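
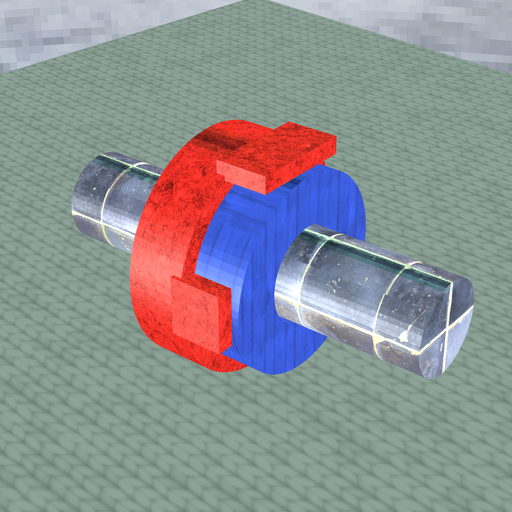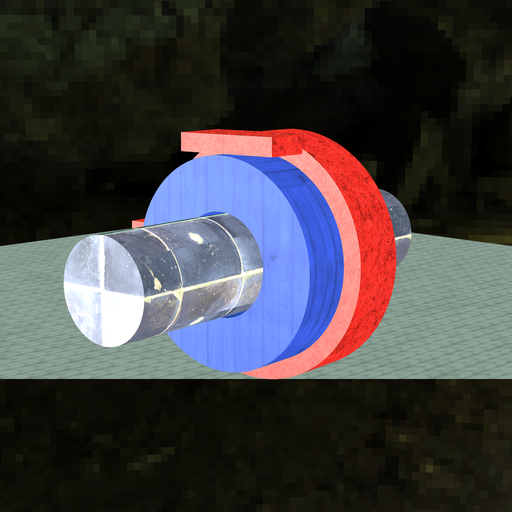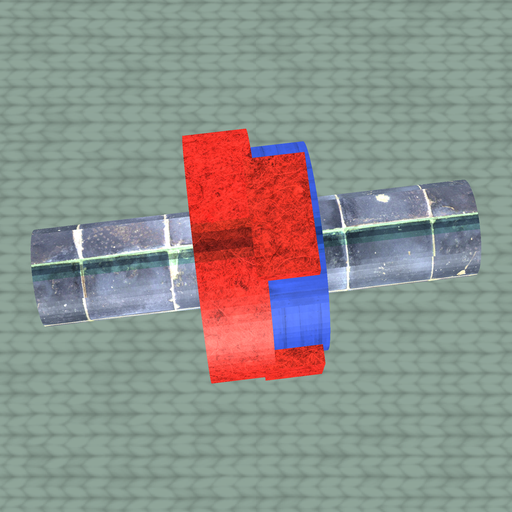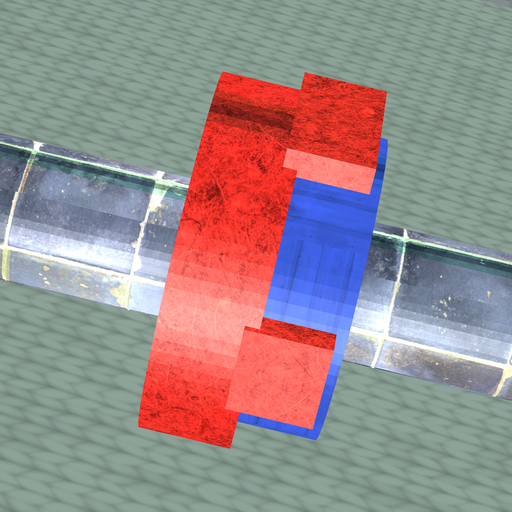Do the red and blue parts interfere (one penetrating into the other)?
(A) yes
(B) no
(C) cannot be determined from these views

(A) yes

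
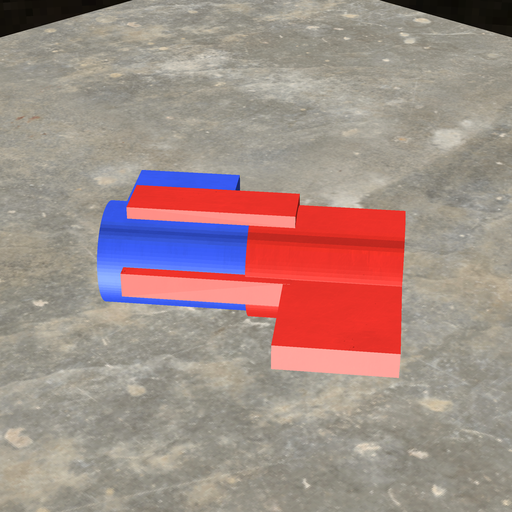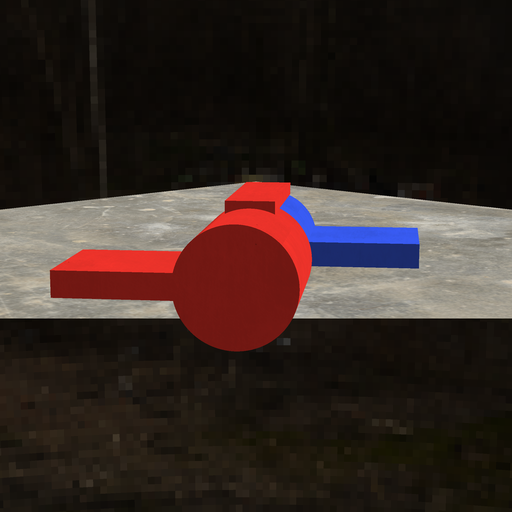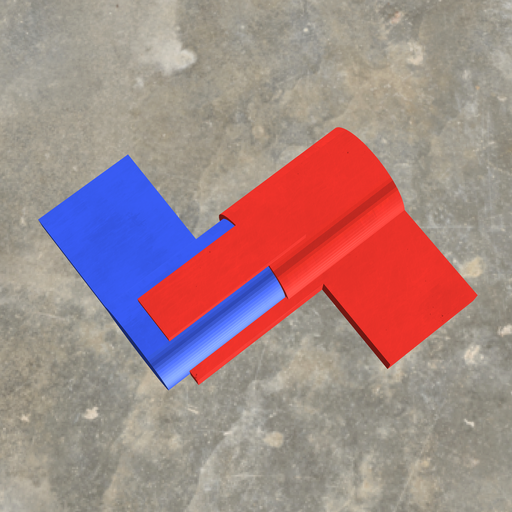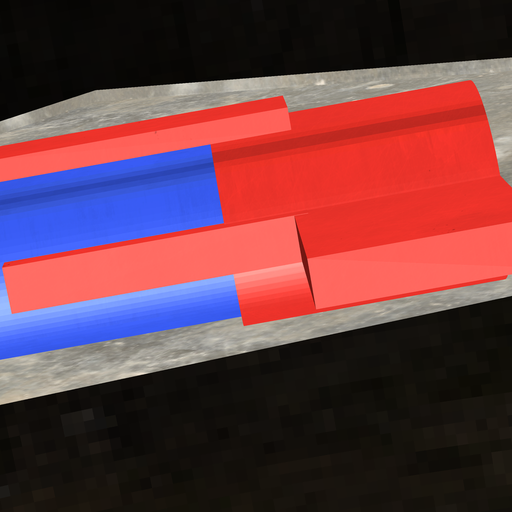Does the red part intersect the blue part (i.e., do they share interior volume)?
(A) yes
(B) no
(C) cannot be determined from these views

(A) yes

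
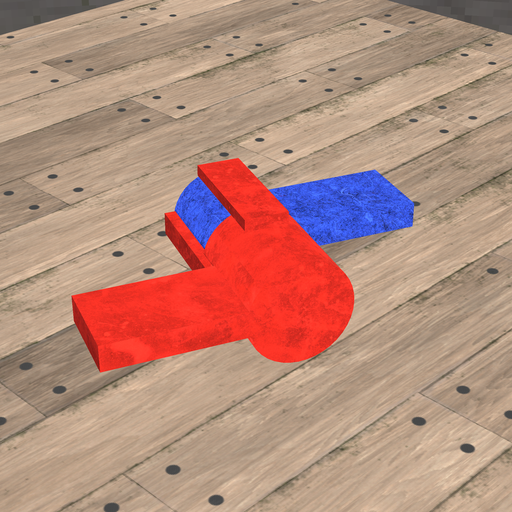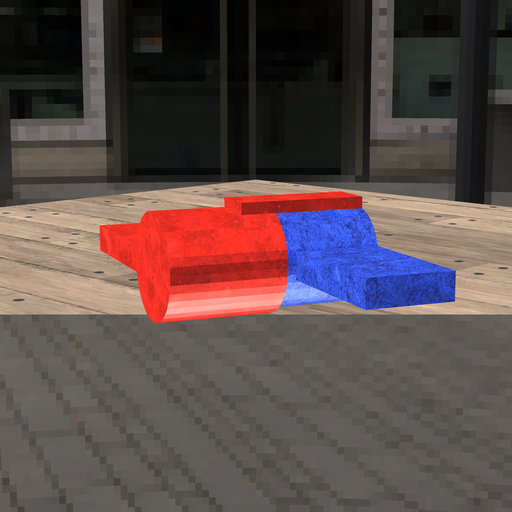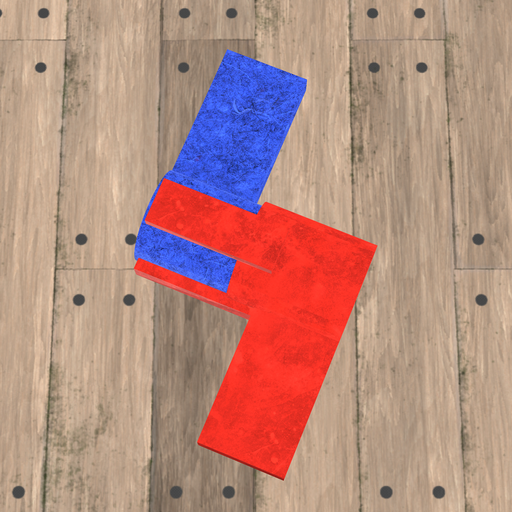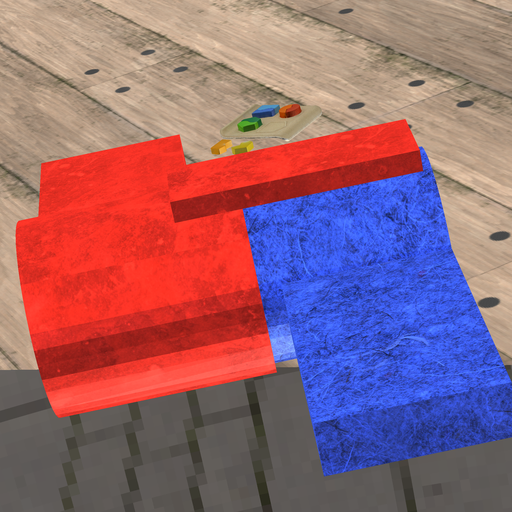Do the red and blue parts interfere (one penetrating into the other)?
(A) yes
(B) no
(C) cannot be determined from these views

(A) yes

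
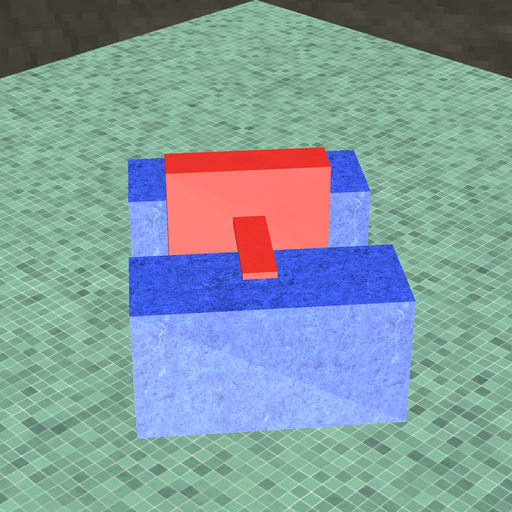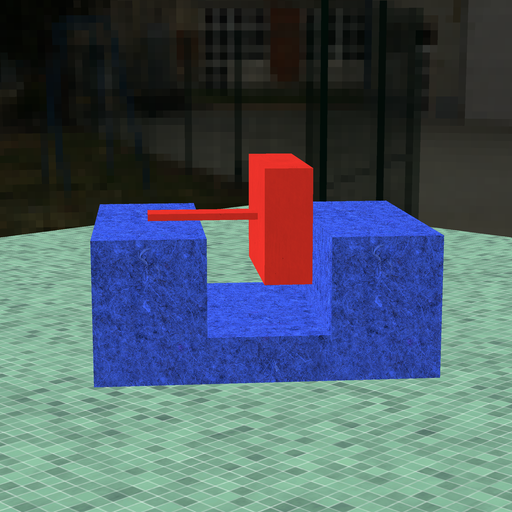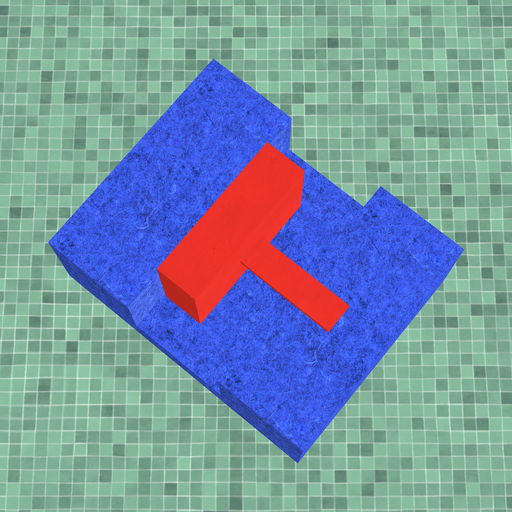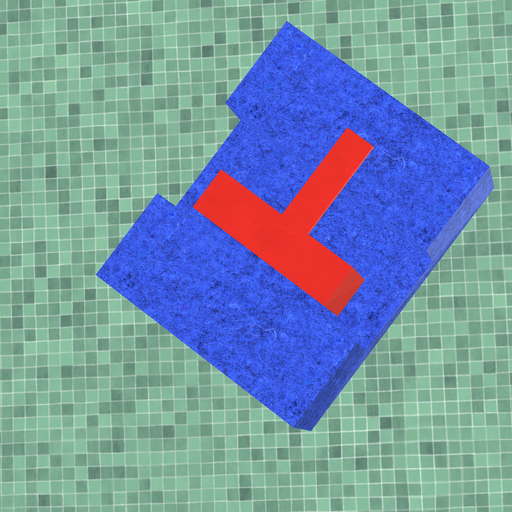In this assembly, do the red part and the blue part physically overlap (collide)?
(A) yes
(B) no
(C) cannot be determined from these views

(B) no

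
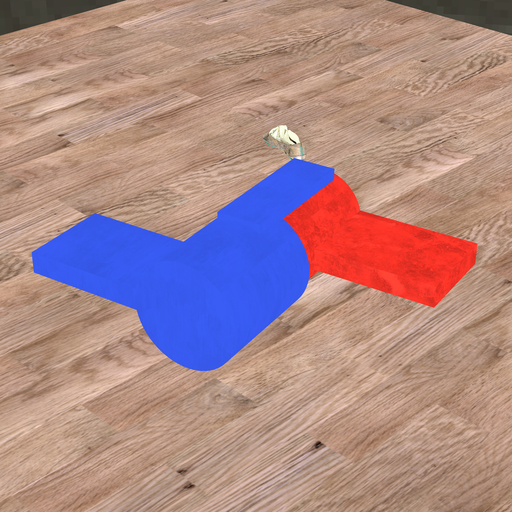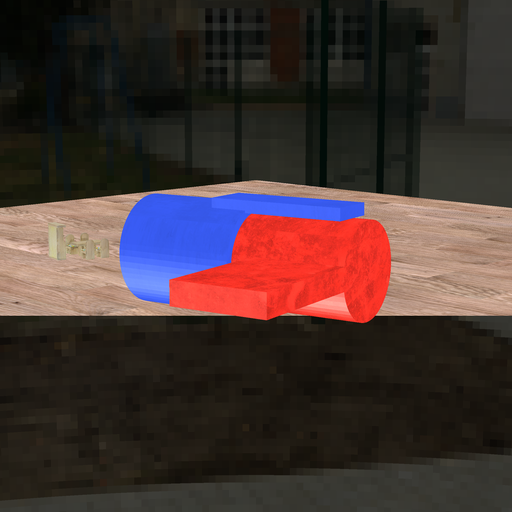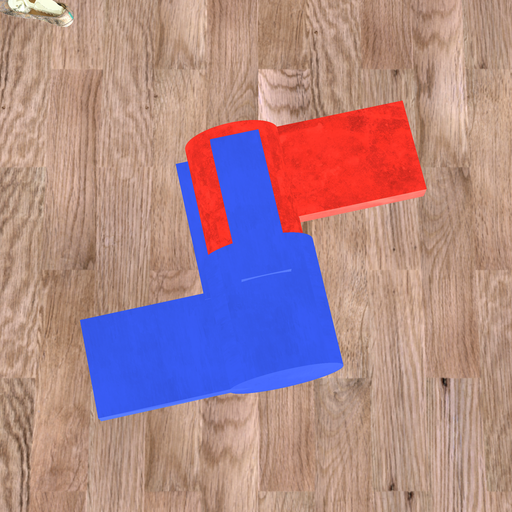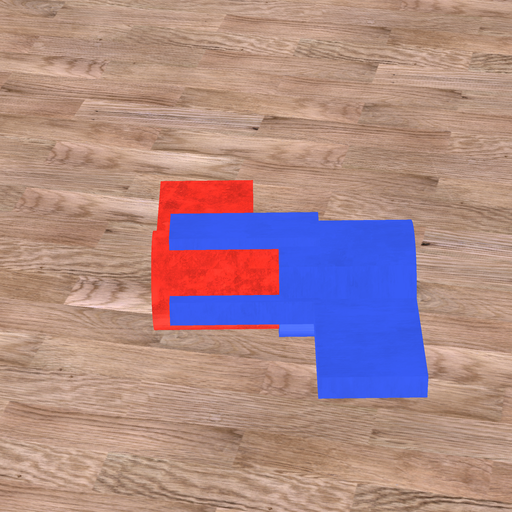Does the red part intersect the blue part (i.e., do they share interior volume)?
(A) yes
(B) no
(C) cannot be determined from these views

(A) yes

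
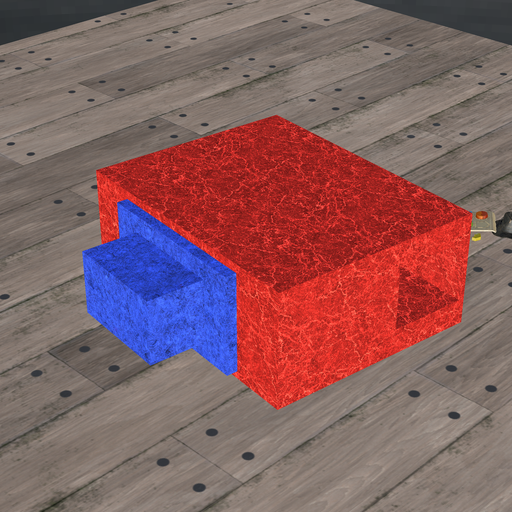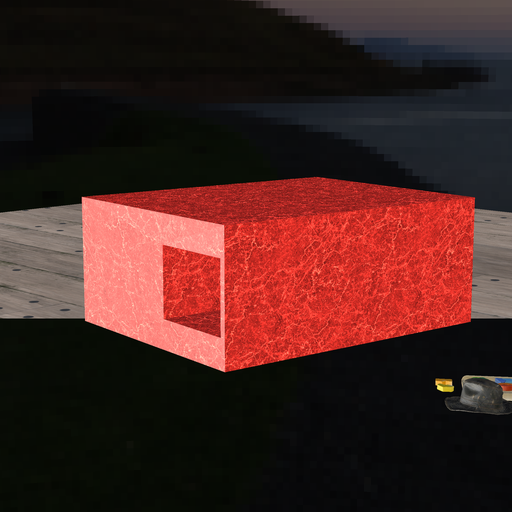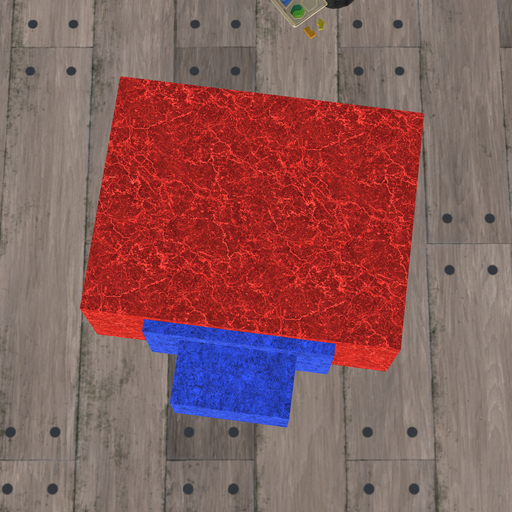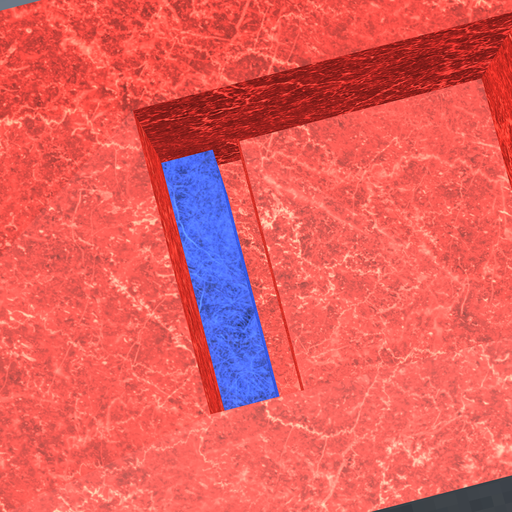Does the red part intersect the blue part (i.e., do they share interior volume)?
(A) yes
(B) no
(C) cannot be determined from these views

(B) no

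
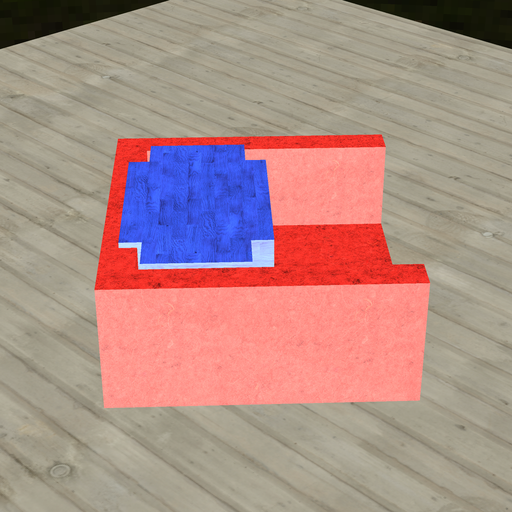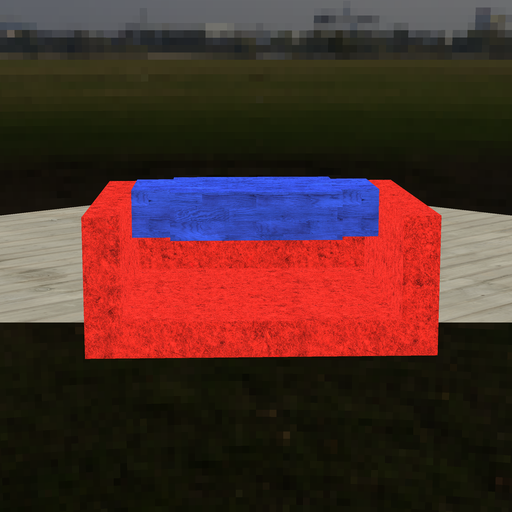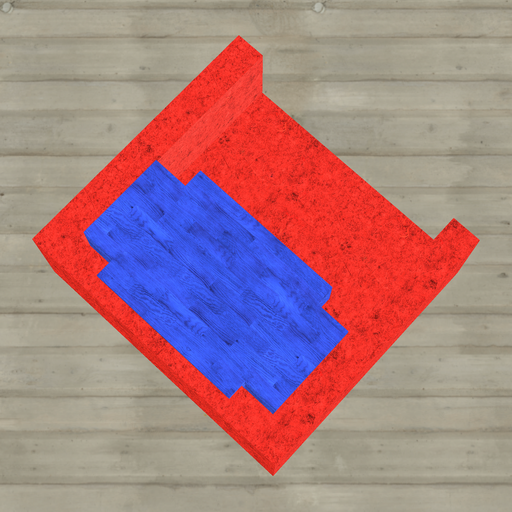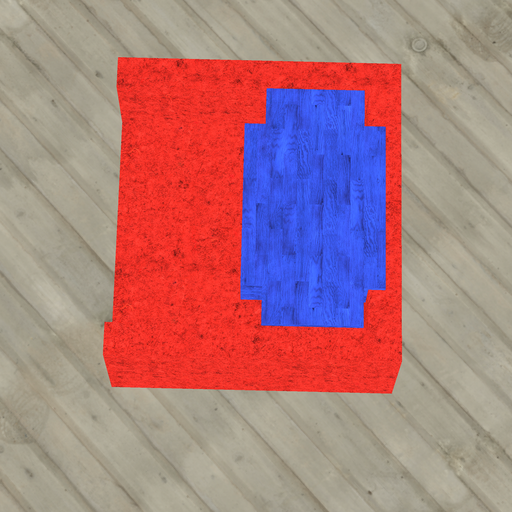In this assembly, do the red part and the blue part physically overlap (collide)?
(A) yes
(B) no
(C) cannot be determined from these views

(A) yes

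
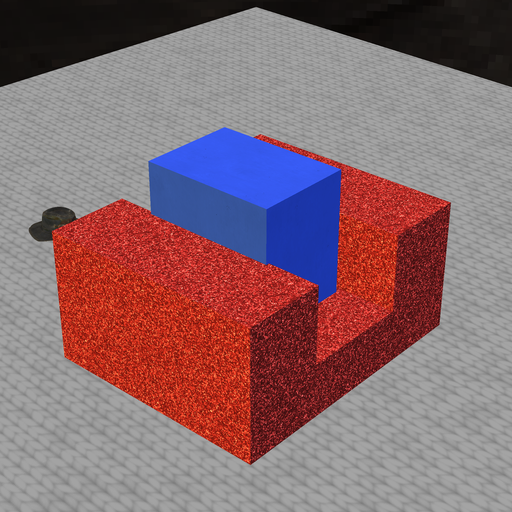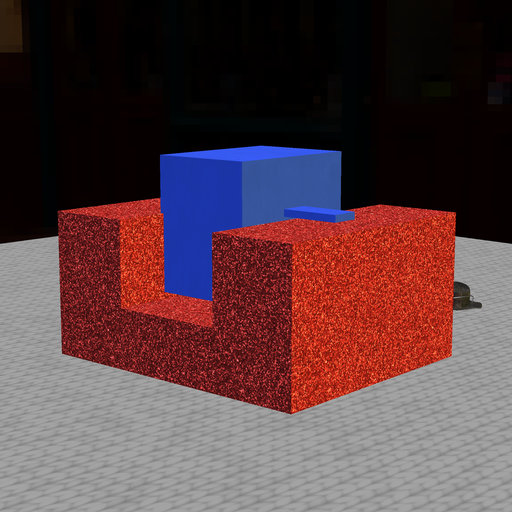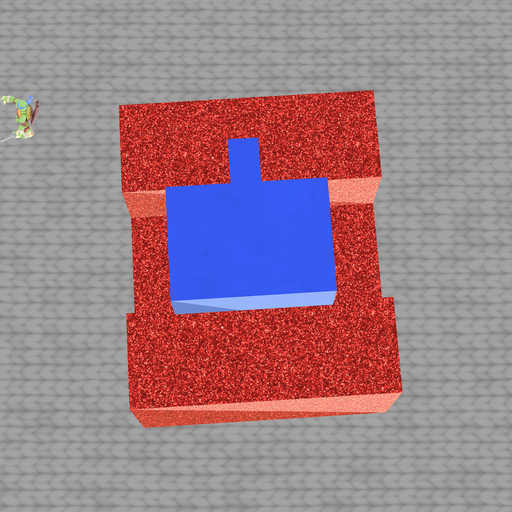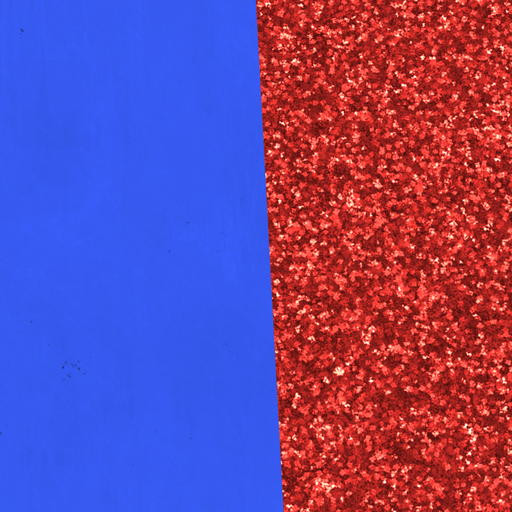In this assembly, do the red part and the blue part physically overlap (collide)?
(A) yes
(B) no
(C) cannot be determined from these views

(A) yes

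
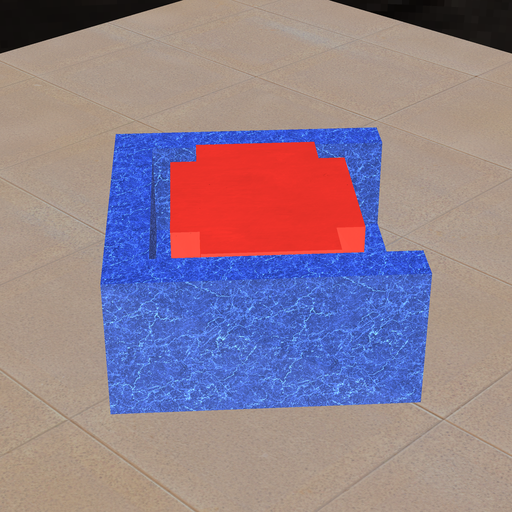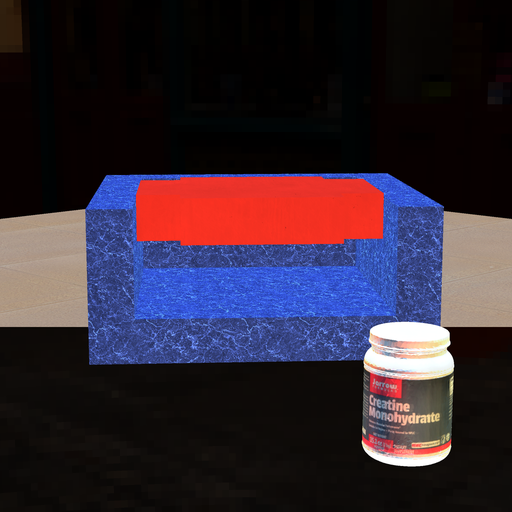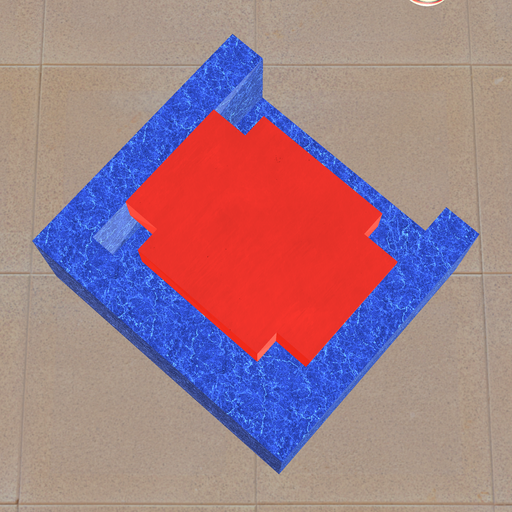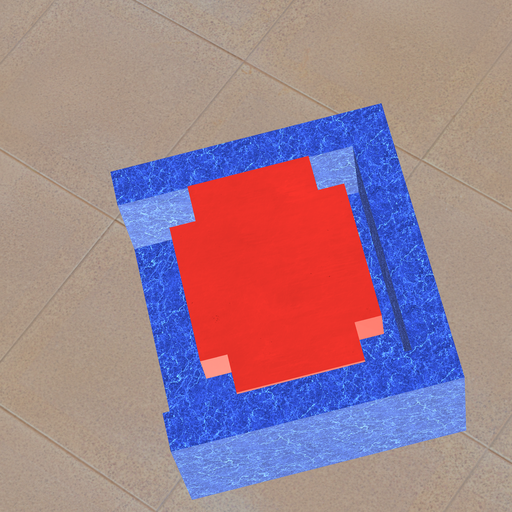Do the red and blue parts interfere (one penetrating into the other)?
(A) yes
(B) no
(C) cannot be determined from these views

(B) no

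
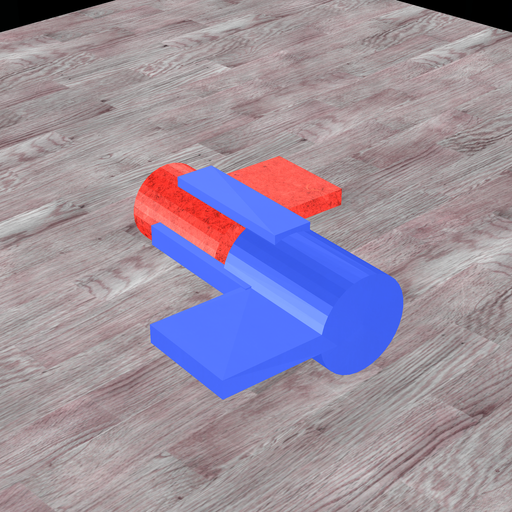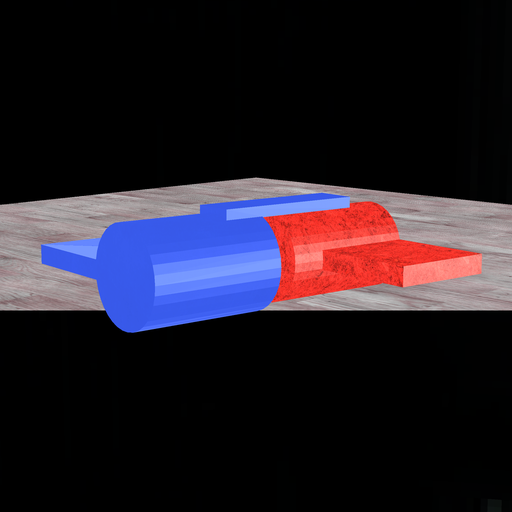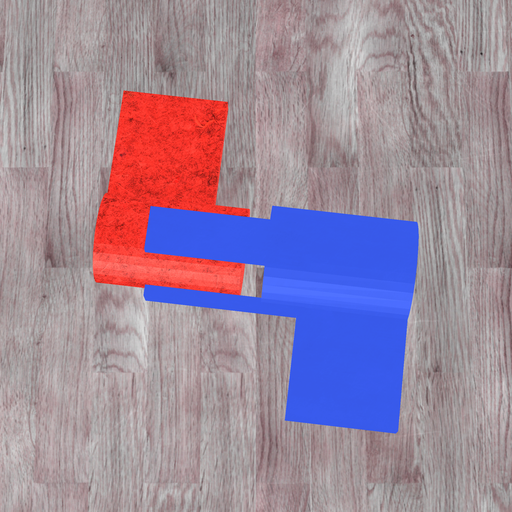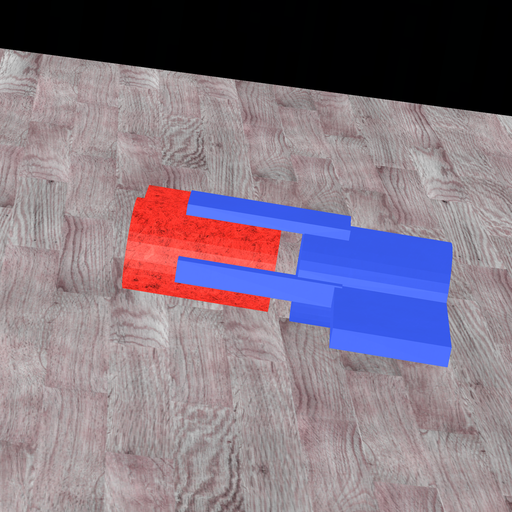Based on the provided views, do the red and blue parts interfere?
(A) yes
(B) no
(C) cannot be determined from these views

(B) no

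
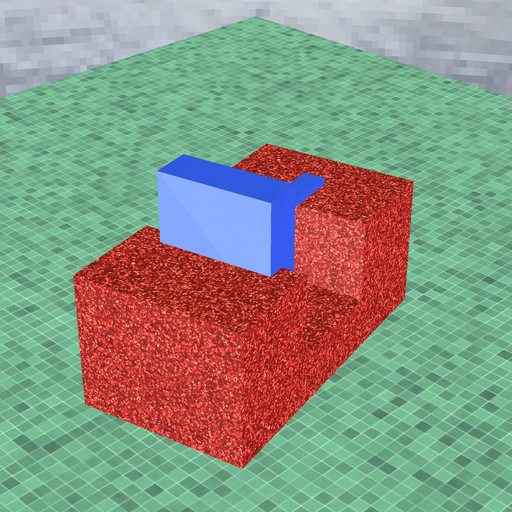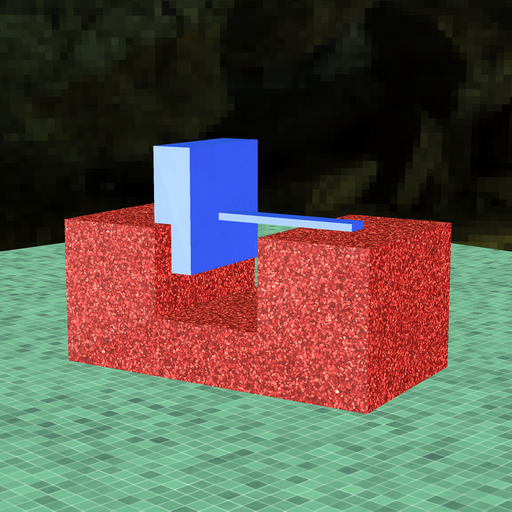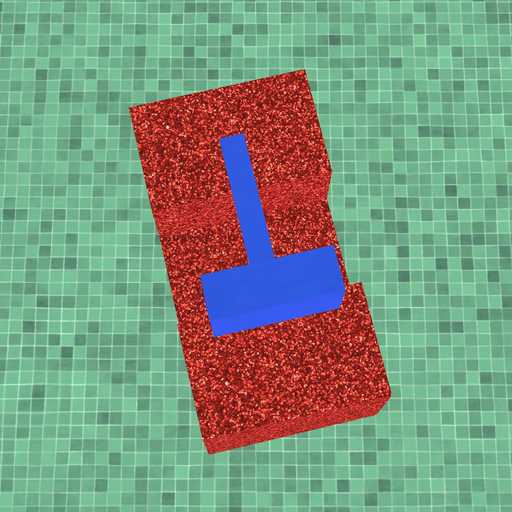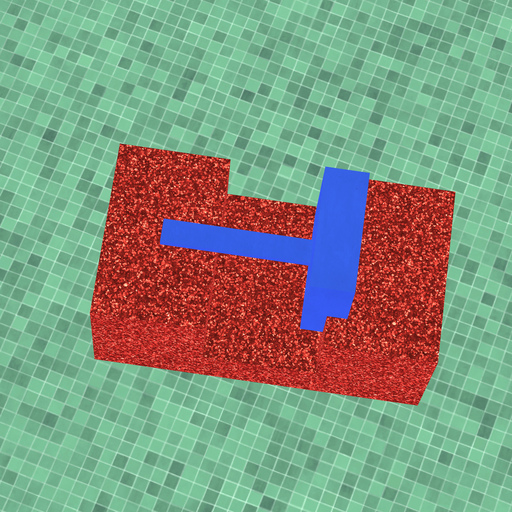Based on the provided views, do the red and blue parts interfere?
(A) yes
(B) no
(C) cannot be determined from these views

(A) yes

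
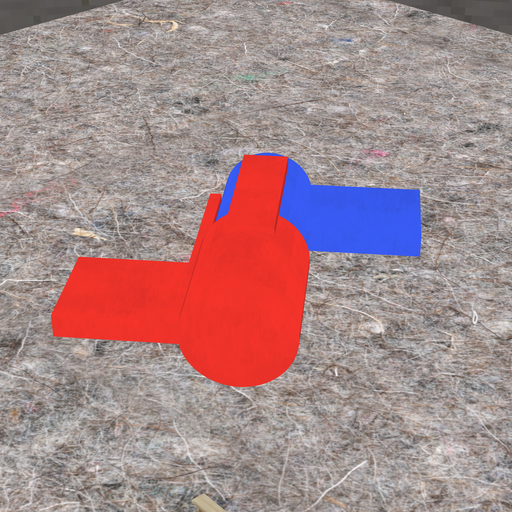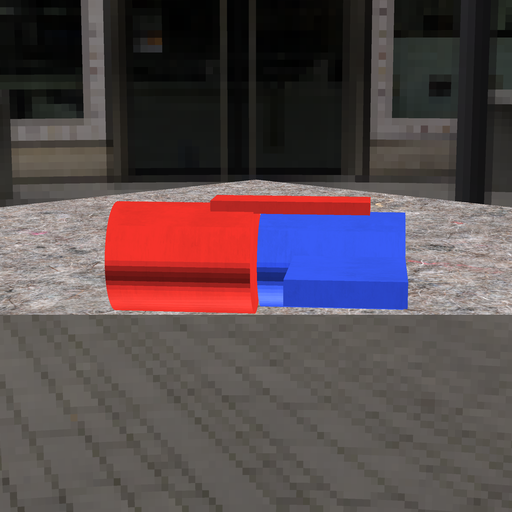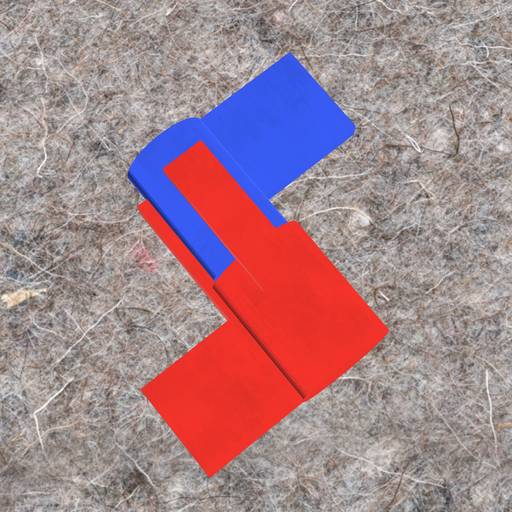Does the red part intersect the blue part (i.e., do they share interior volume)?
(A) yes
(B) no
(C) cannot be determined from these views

(B) no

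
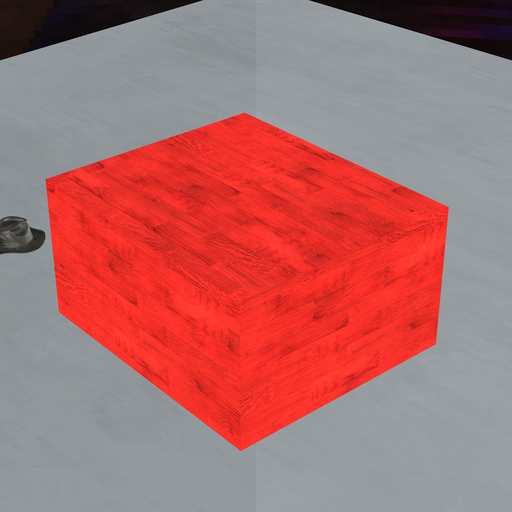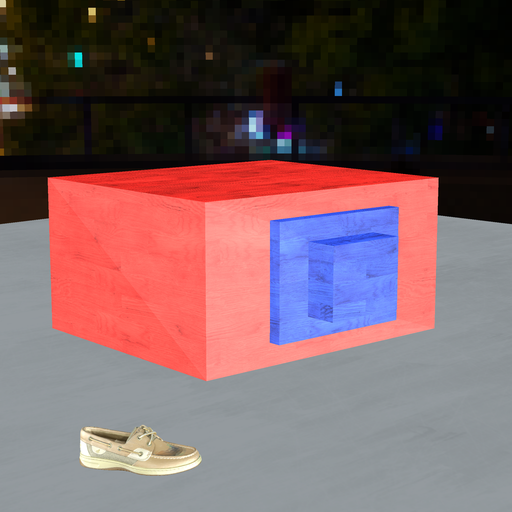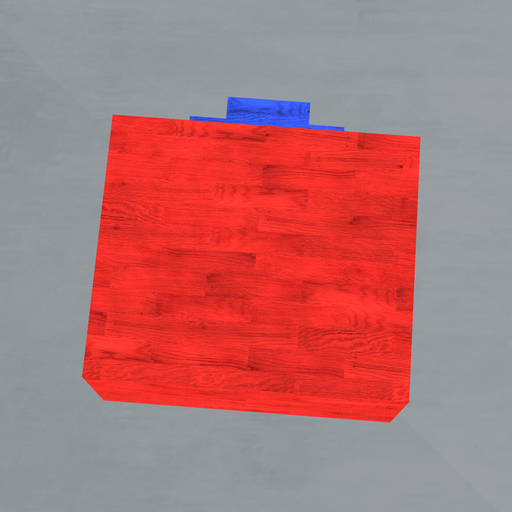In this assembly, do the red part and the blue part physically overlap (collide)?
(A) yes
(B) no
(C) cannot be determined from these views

(C) cannot be determined from these views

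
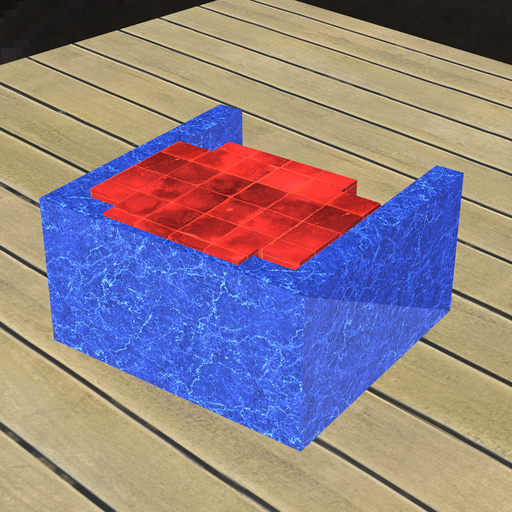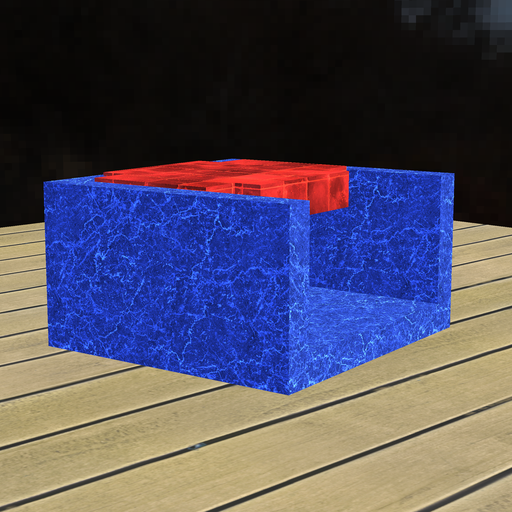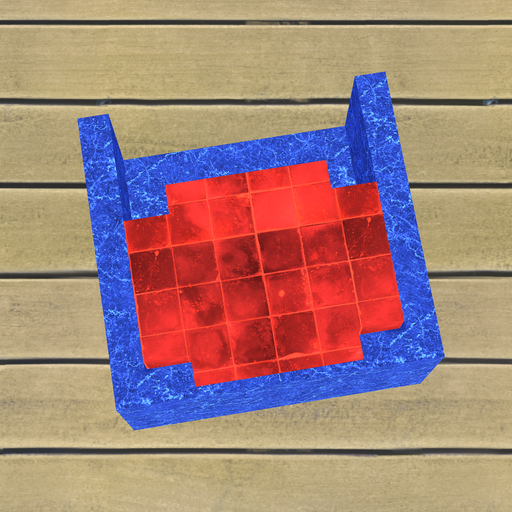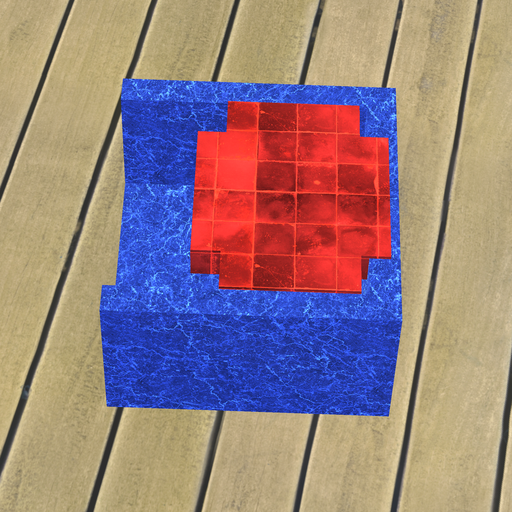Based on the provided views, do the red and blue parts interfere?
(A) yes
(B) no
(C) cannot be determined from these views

(A) yes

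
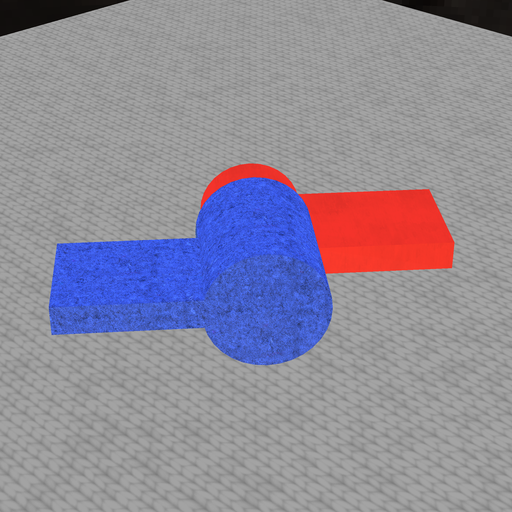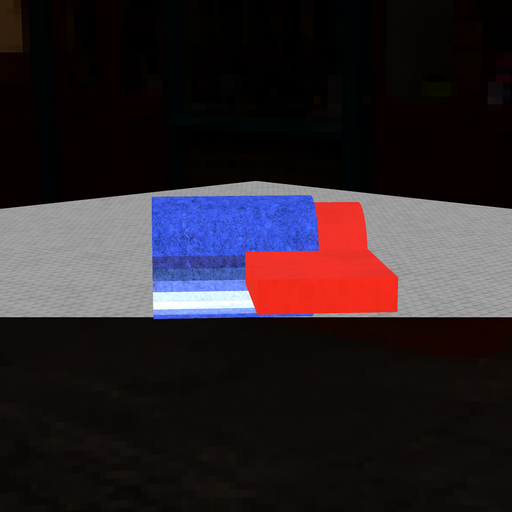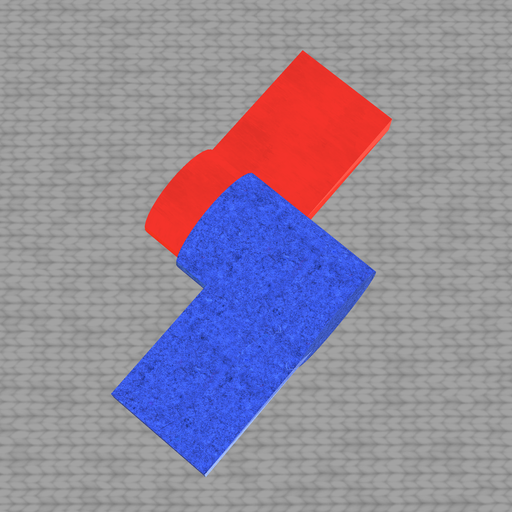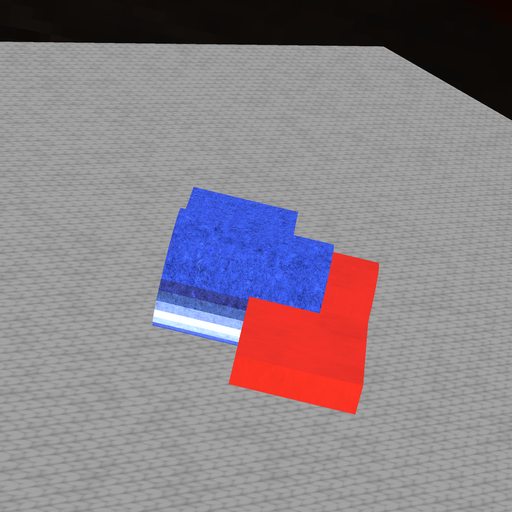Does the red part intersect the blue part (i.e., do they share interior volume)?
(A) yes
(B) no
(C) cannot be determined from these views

(A) yes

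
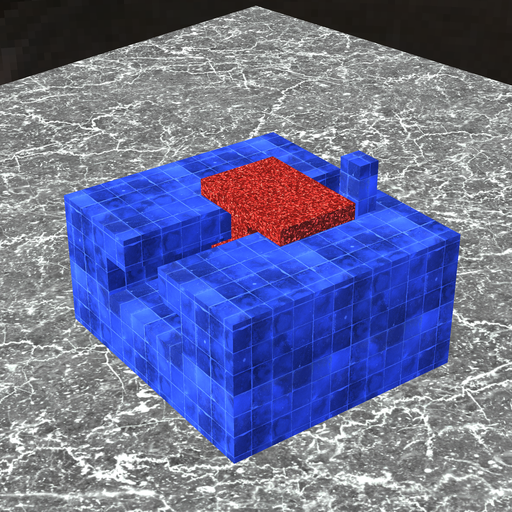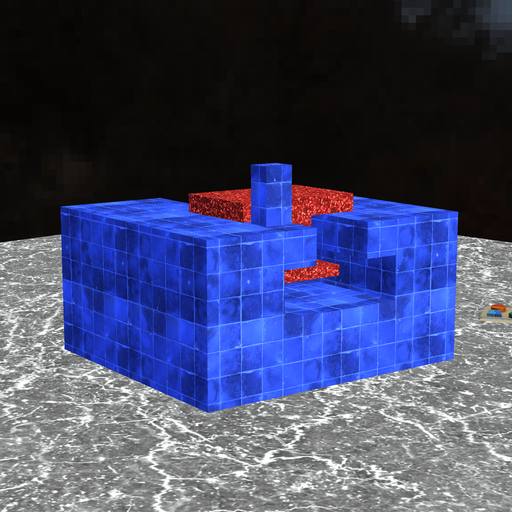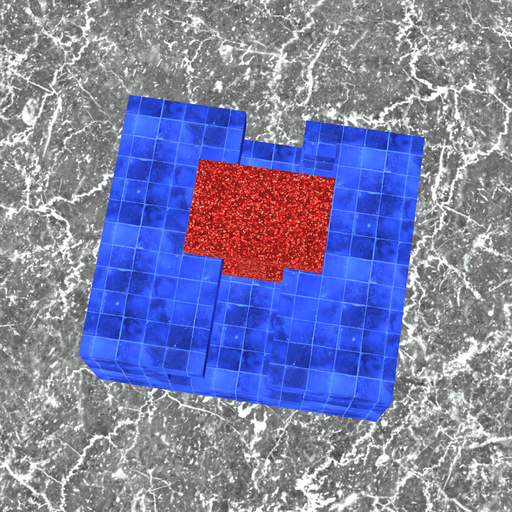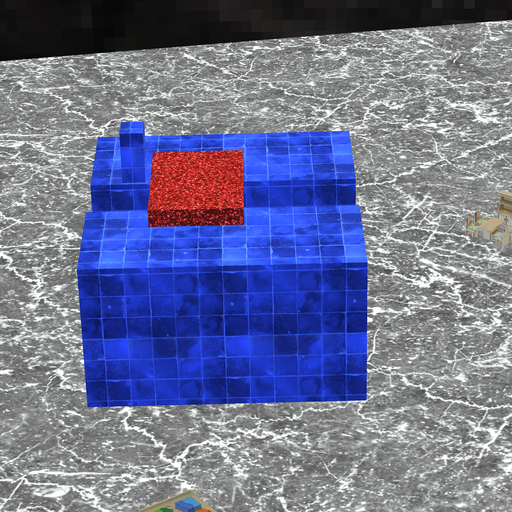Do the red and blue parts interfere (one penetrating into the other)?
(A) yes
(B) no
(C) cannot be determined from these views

(B) no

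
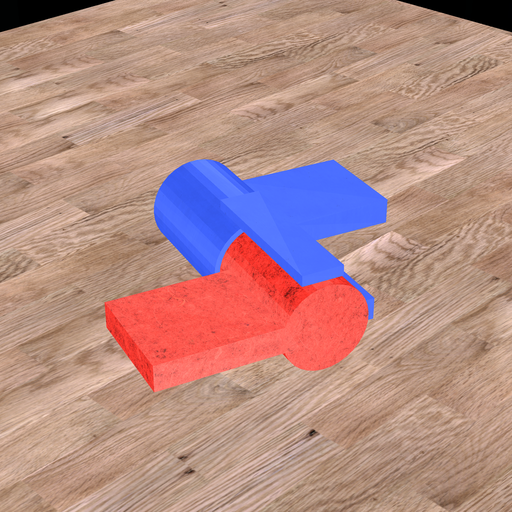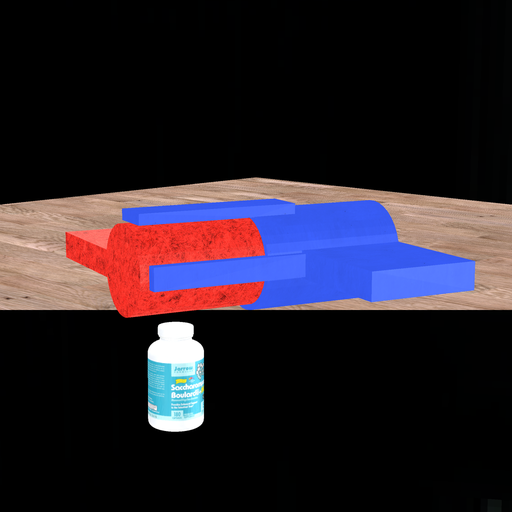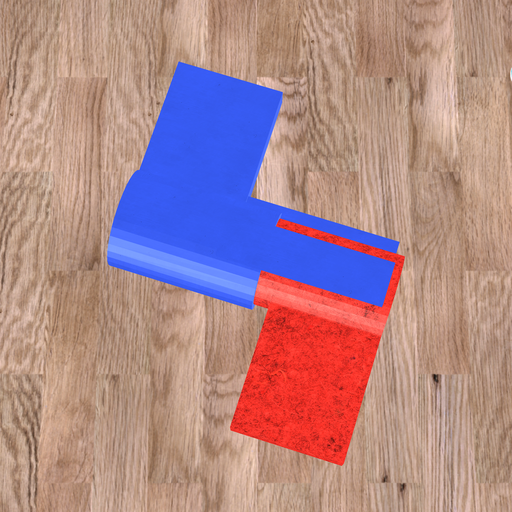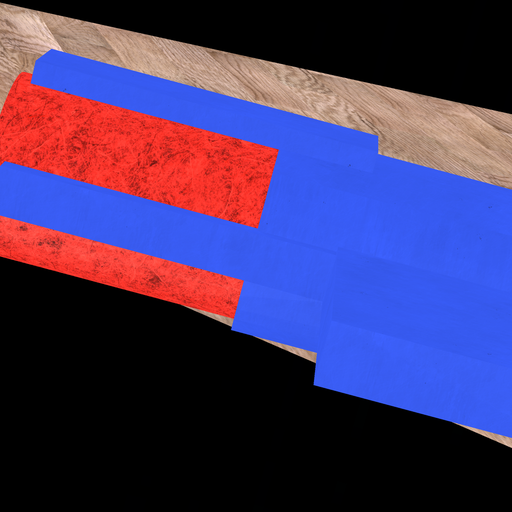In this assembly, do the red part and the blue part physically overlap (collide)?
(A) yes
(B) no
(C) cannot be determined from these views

(A) yes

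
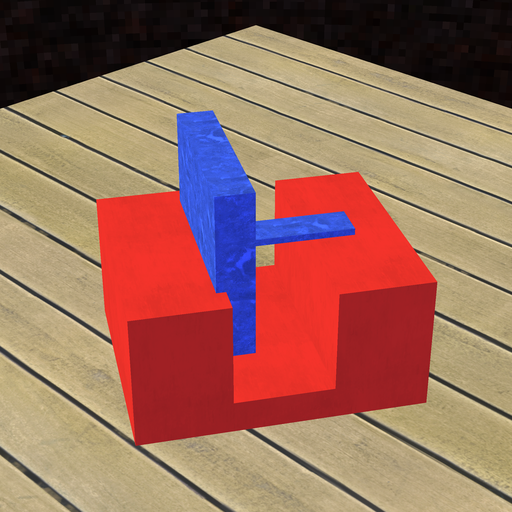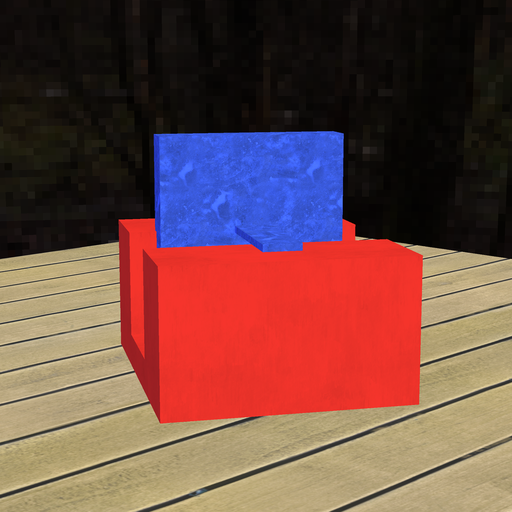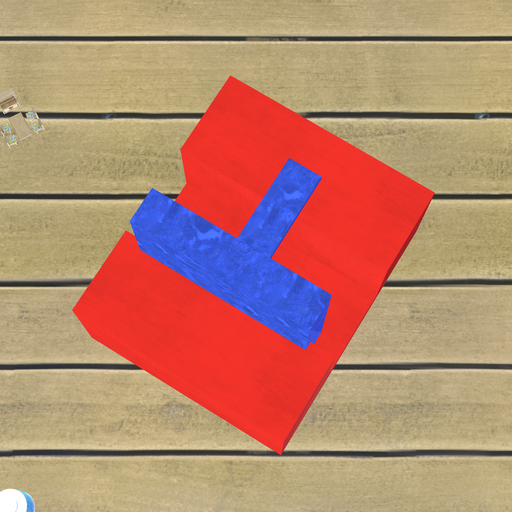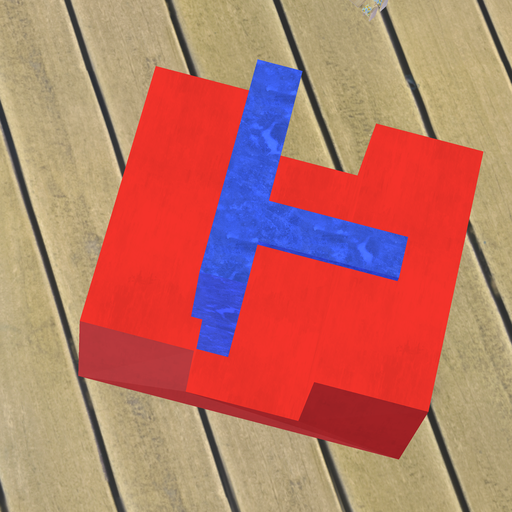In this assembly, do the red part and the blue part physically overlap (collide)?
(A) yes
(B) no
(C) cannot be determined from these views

(A) yes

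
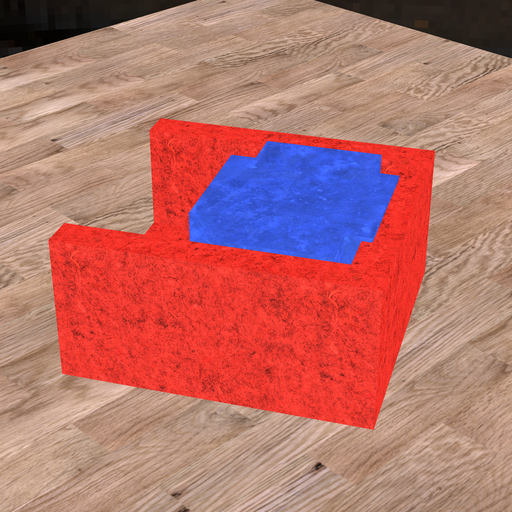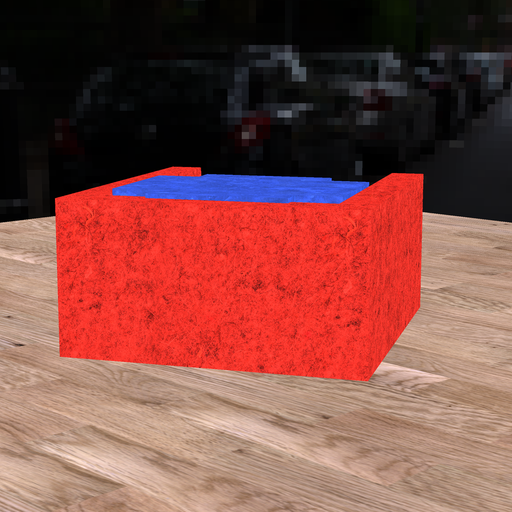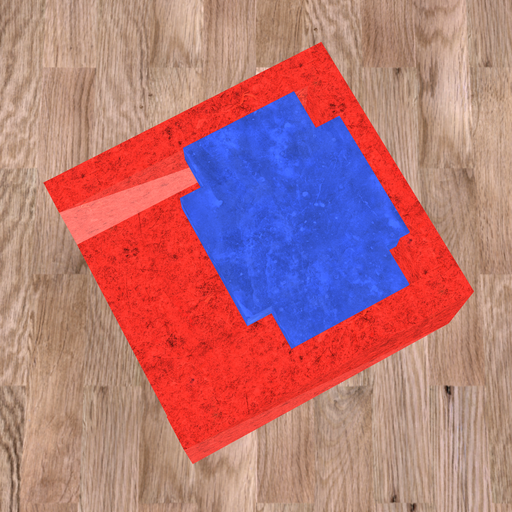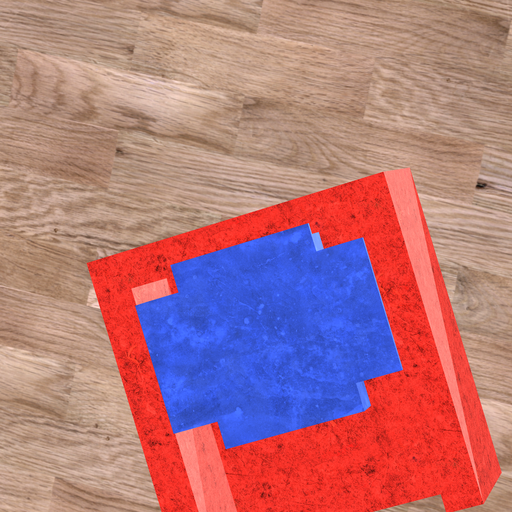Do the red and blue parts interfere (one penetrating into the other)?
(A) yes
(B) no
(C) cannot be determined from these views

(A) yes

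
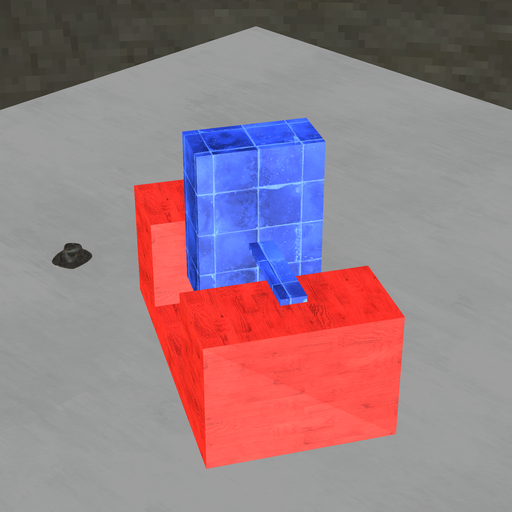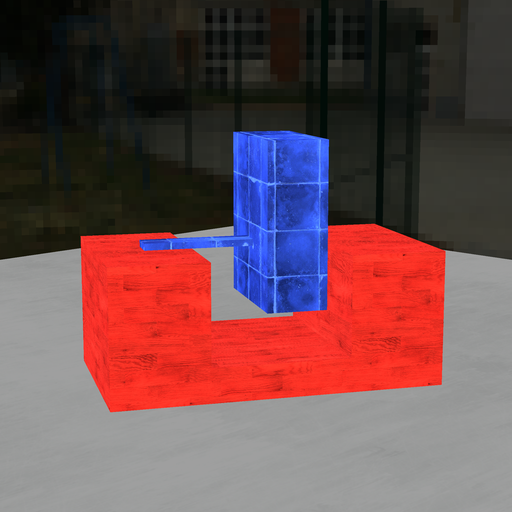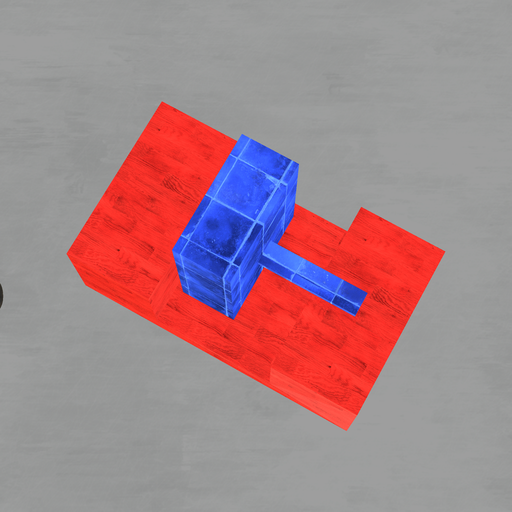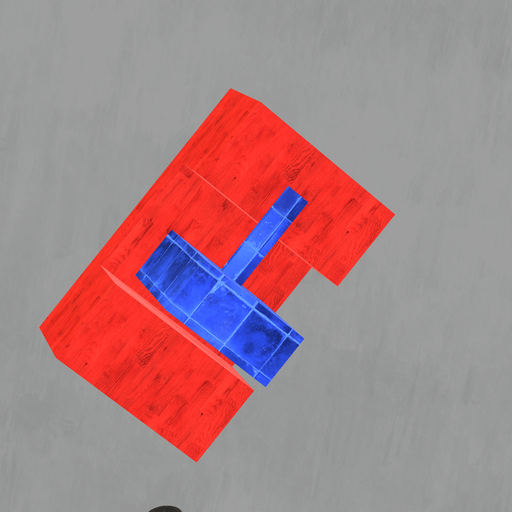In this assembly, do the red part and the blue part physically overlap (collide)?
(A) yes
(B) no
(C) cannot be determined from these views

(B) no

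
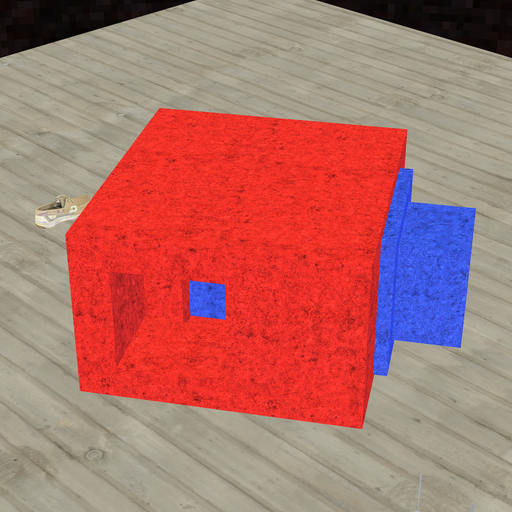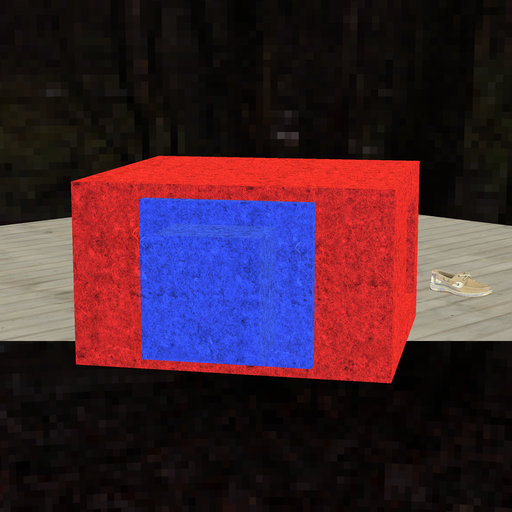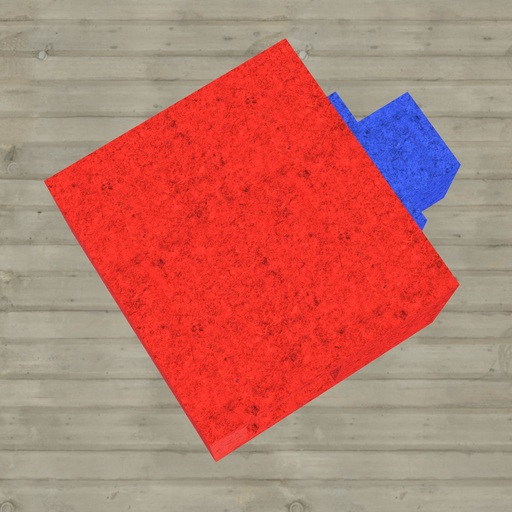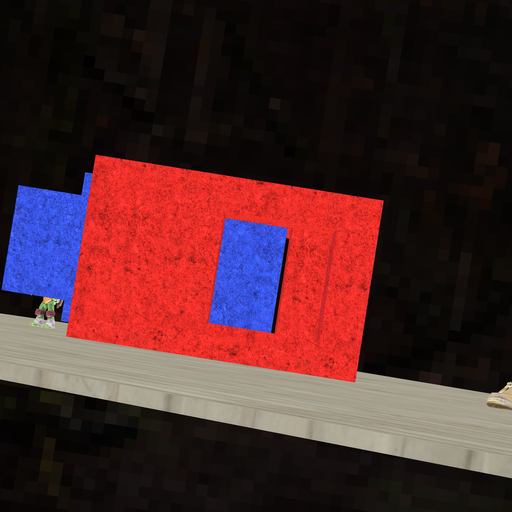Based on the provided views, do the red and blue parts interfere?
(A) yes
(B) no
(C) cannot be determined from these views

(B) no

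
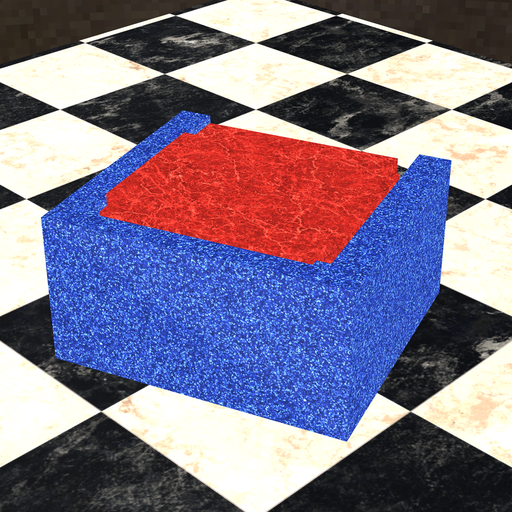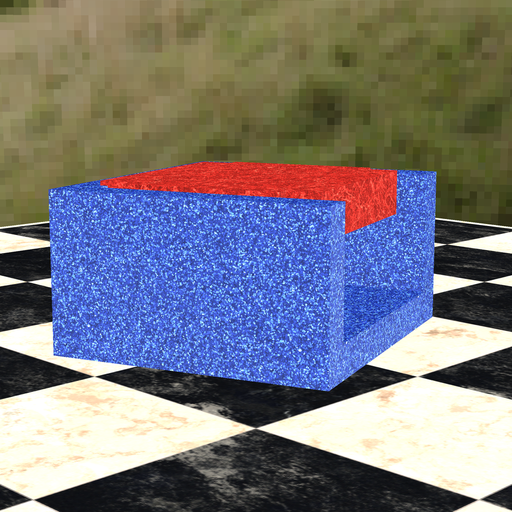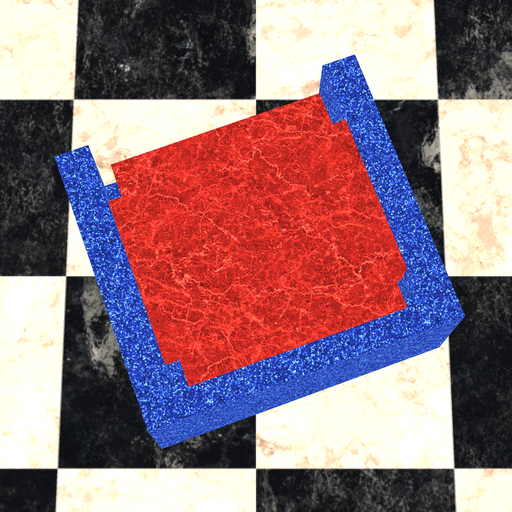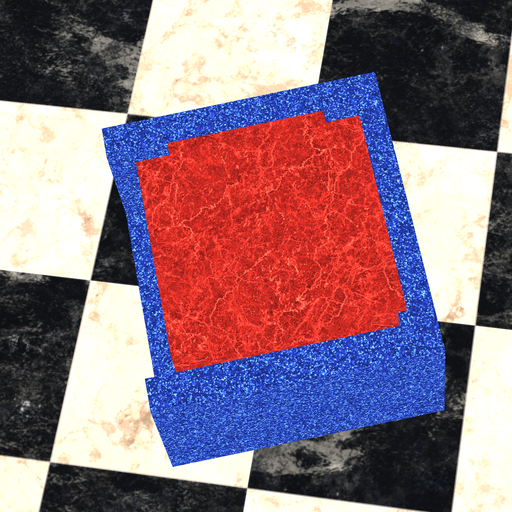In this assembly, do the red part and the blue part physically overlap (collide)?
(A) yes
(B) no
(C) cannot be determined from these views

(A) yes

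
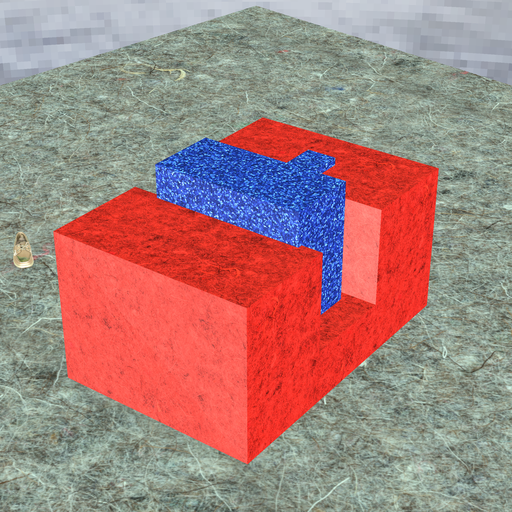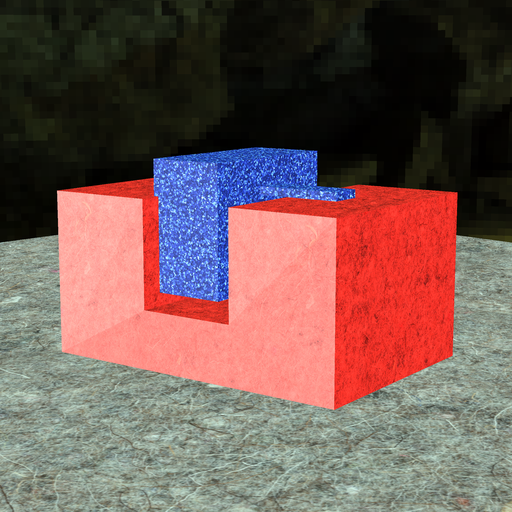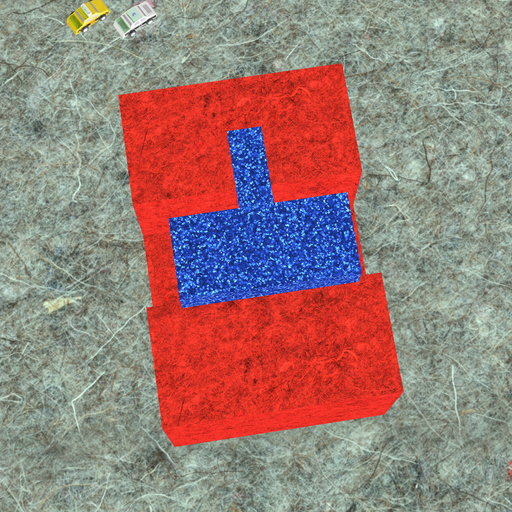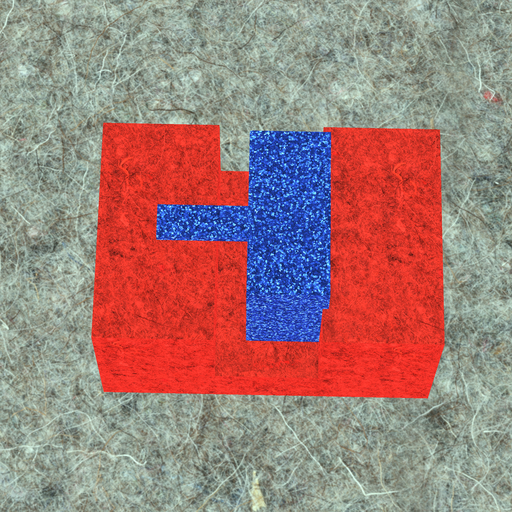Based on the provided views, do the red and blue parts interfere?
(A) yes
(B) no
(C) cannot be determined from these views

(A) yes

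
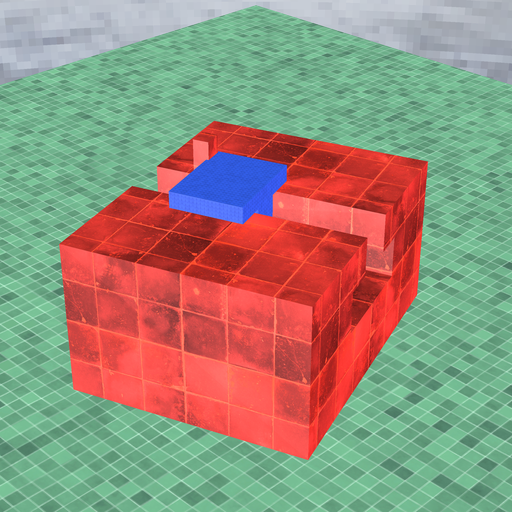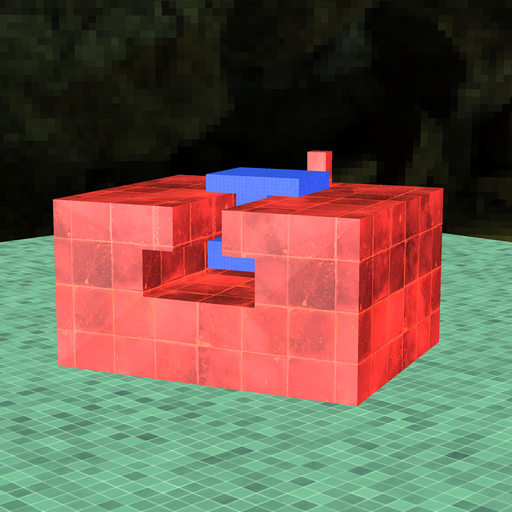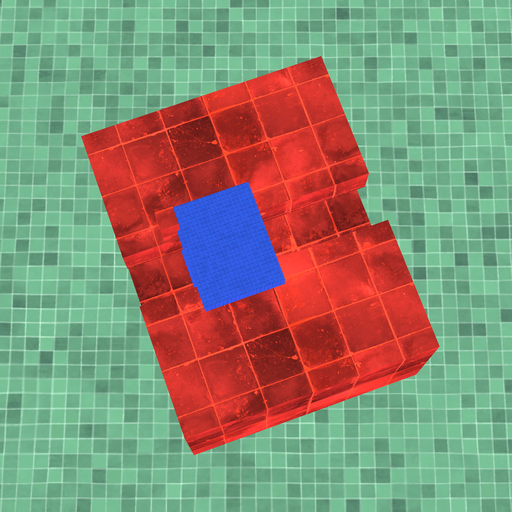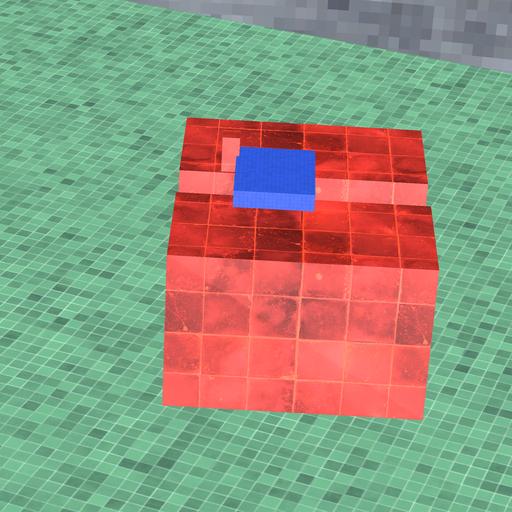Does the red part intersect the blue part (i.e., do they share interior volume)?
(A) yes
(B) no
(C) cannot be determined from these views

(A) yes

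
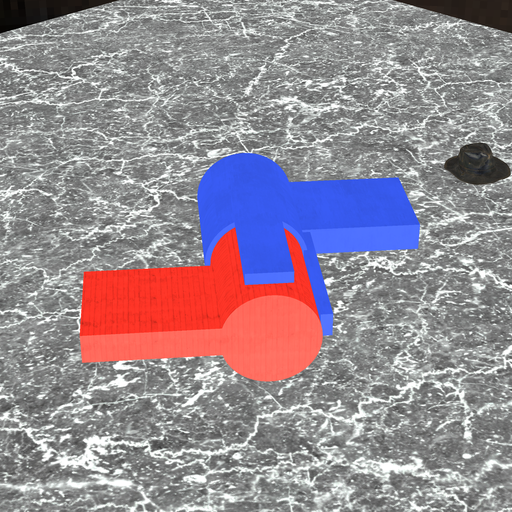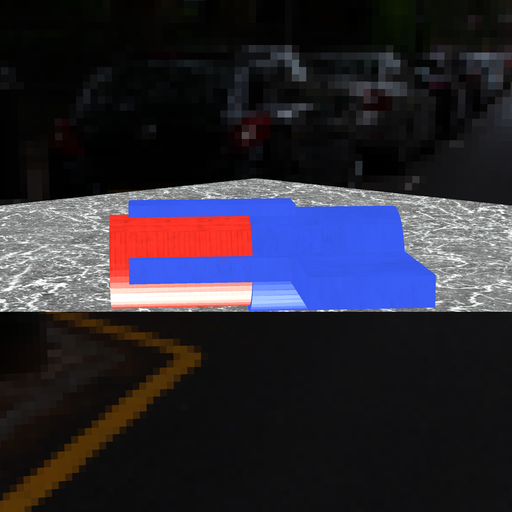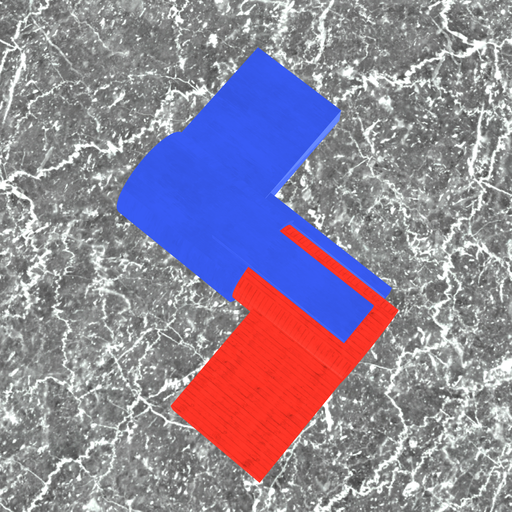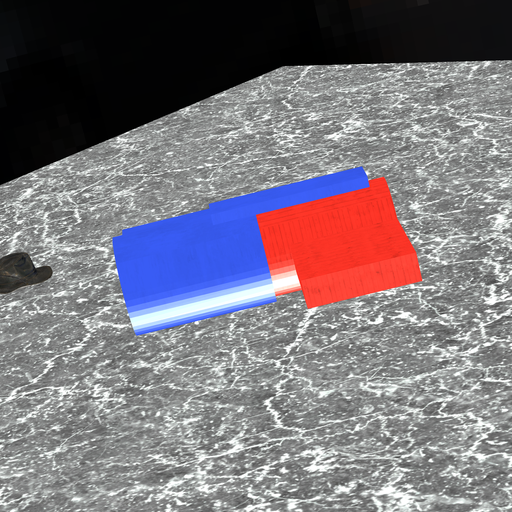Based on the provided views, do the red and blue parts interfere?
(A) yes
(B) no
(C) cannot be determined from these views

(A) yes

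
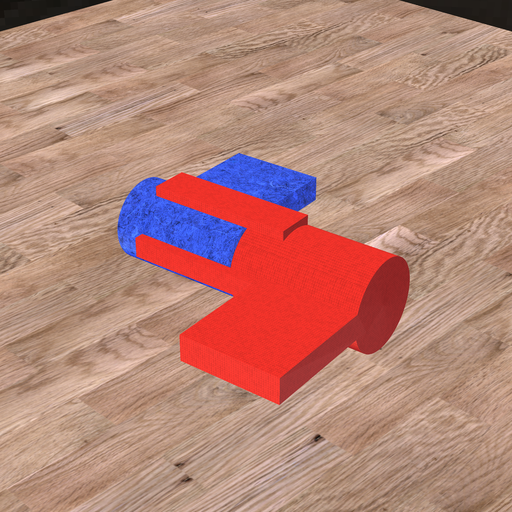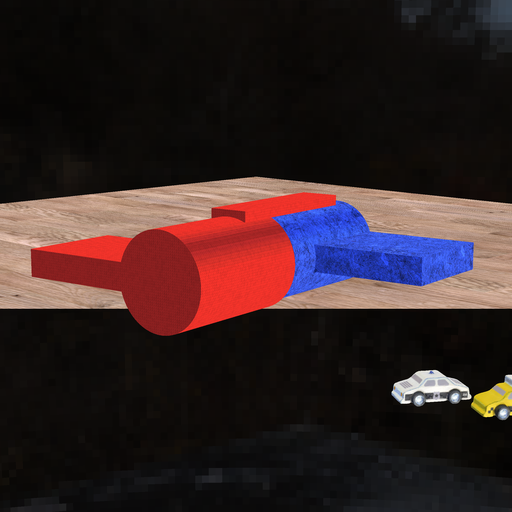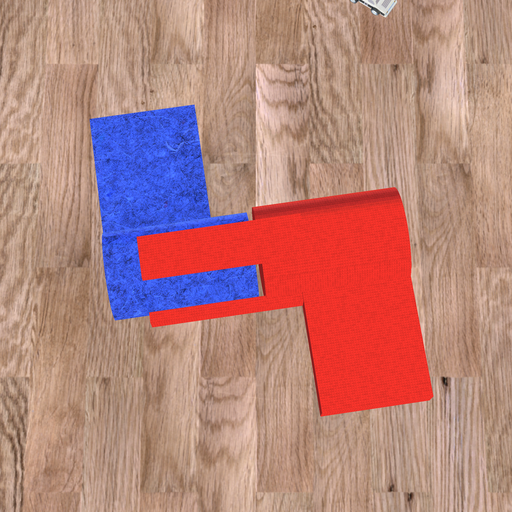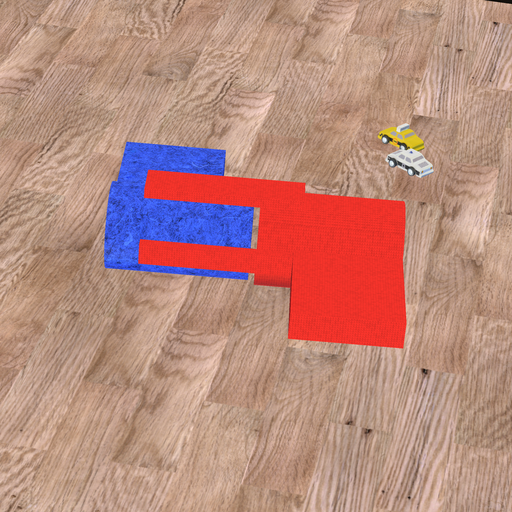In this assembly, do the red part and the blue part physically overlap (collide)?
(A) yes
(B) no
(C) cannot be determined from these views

(B) no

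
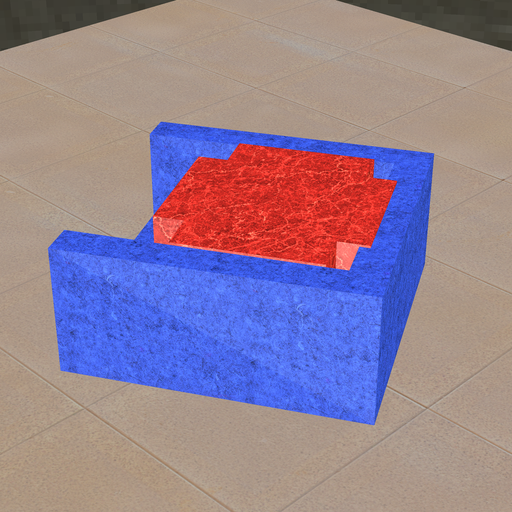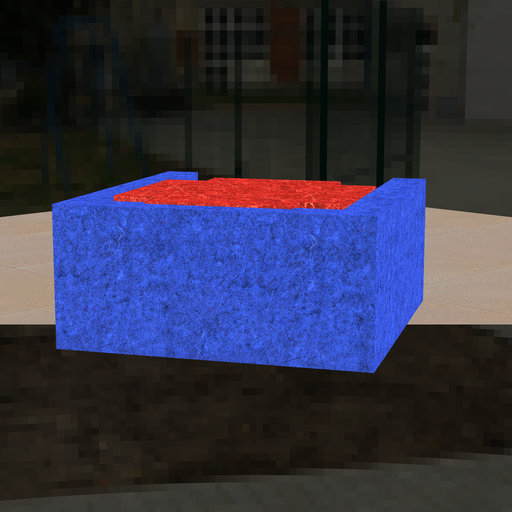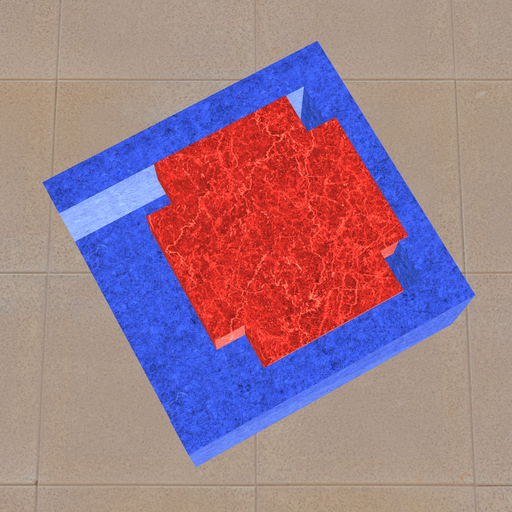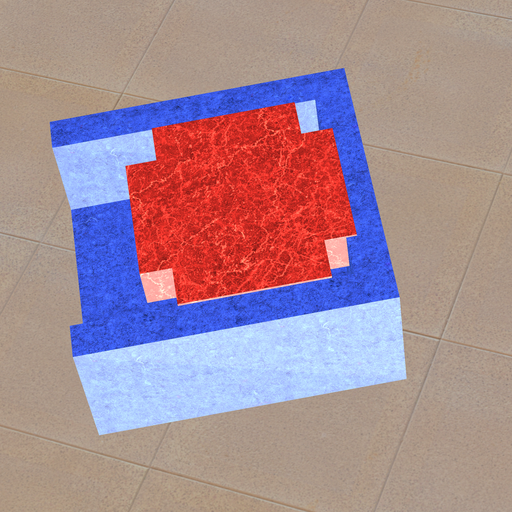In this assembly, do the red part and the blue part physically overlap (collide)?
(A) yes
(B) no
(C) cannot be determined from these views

(A) yes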